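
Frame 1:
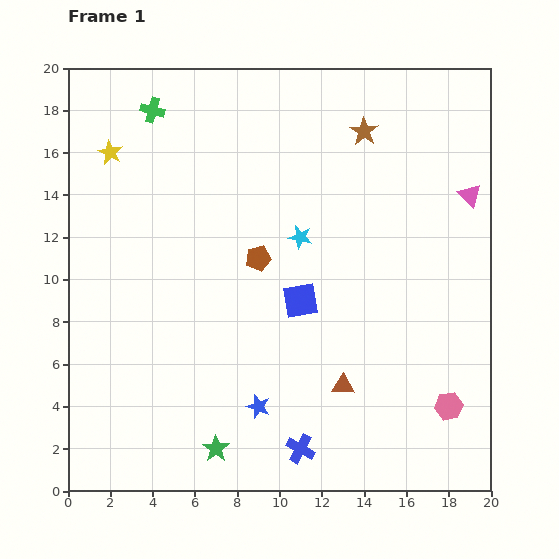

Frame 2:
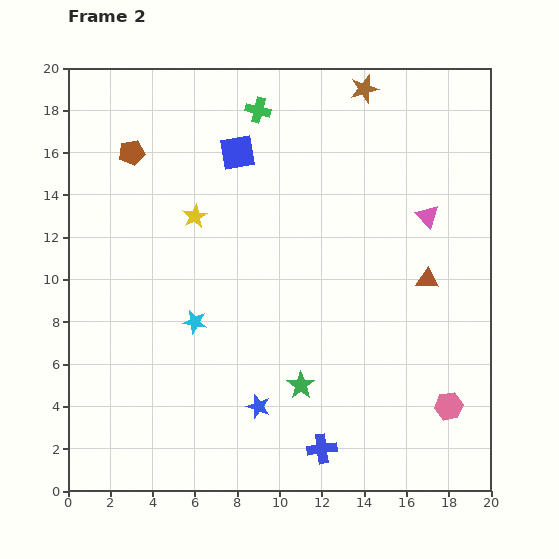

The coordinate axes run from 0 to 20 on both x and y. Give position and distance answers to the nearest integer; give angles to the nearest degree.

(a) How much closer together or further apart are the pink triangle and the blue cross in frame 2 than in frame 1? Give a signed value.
-2

Distance in frame 1: 14. Distance in frame 2: 12.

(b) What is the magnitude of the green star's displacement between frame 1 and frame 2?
5

The green star moved from (7, 2) to (11, 5), a distance of √(4² + 3²) ≈ 5.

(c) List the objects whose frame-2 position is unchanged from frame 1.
the pink hexagon, the blue star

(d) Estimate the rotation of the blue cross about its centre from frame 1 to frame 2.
37° counter-clockwise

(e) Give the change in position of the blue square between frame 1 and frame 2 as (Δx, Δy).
(-3, 7)

The blue square was at (11, 9) in frame 1 and (8, 16) in frame 2.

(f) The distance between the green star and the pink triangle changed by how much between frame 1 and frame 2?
-7

Distance in frame 1: 17. Distance in frame 2: 10.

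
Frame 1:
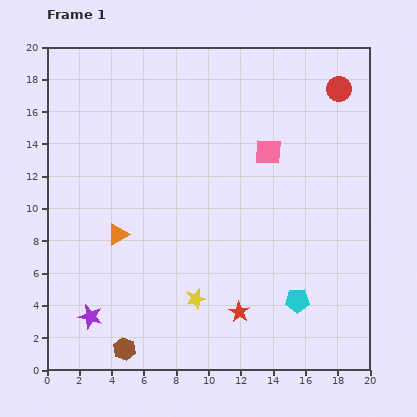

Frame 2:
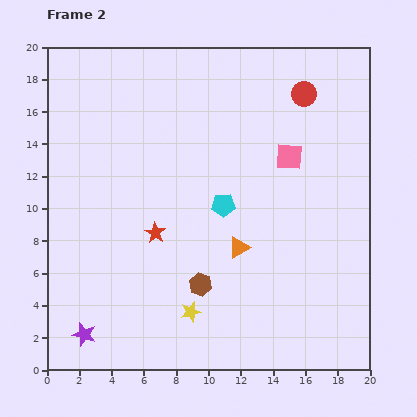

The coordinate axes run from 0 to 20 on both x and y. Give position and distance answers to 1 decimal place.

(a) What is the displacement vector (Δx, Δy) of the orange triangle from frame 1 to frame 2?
(7.5, -0.8)

The orange triangle was at (4.4, 8.4) in frame 1 and (11.9, 7.6) in frame 2.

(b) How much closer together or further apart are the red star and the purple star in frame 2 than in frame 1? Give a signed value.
-1.5

Distance in frame 1: 9.2. Distance in frame 2: 7.7.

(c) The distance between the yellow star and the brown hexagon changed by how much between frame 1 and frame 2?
-3.6

Distance in frame 1: 5.4. Distance in frame 2: 1.8.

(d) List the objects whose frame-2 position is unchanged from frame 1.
none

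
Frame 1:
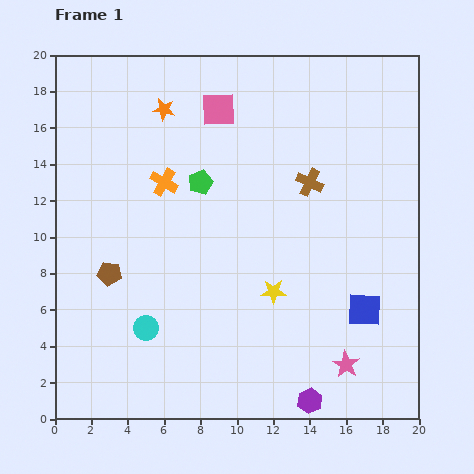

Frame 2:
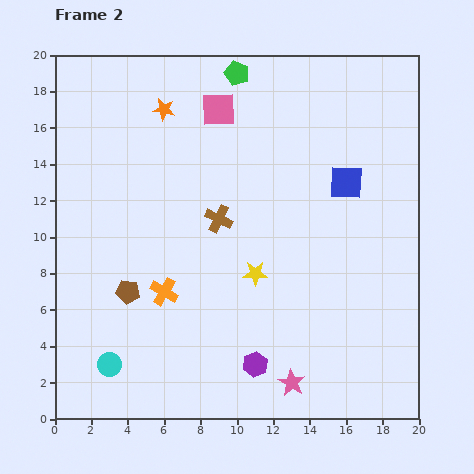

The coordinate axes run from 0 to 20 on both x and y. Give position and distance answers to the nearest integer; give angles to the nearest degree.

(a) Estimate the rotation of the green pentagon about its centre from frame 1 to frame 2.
30° counter-clockwise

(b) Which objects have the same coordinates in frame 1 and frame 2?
the orange star, the pink square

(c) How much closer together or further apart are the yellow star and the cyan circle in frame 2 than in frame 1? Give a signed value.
+2

Distance in frame 1: 7. Distance in frame 2: 9.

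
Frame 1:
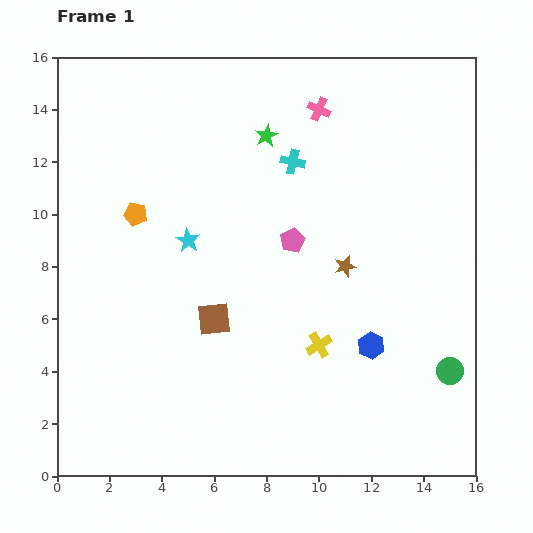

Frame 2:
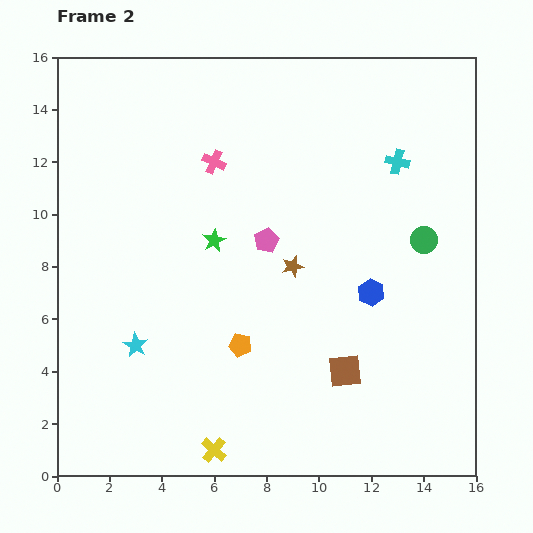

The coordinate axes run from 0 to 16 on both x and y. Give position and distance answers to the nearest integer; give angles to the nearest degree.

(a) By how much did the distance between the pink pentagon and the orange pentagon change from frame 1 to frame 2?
-2

Distance in frame 1: 6. Distance in frame 2: 4.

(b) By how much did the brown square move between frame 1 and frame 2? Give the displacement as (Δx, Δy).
(5, -2)

The brown square was at (6, 6) in frame 1 and (11, 4) in frame 2.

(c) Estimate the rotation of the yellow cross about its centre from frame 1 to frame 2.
19° counter-clockwise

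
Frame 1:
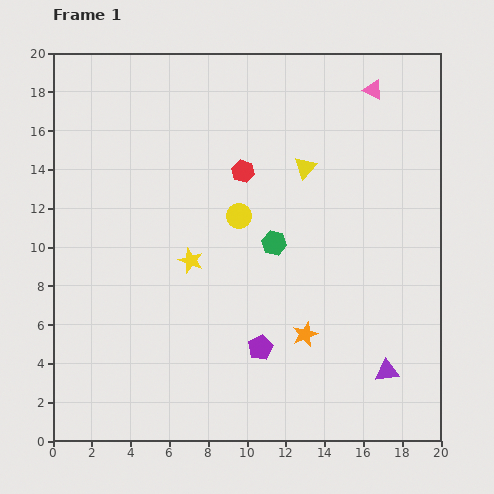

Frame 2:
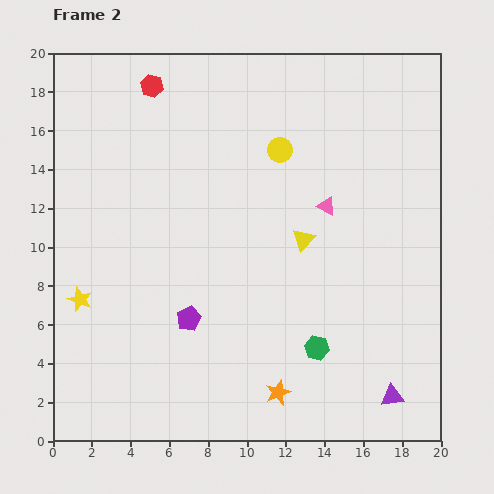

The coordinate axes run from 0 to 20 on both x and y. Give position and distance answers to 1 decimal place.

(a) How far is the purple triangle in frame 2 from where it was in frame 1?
1.3

The purple triangle moved from (17.2, 3.6) to (17.5, 2.3), a distance of √(0.3² + 1.3²) ≈ 1.3.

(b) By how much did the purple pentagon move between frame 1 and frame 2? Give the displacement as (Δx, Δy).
(-3.7, 1.5)

The purple pentagon was at (10.7, 4.8) in frame 1 and (7.0, 6.3) in frame 2.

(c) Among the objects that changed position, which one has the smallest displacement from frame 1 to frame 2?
the purple triangle

(moved 1.3)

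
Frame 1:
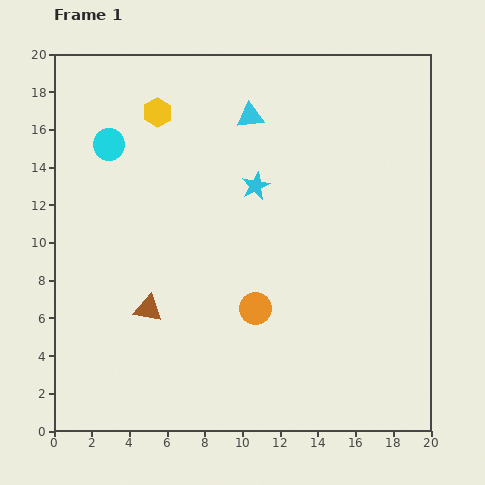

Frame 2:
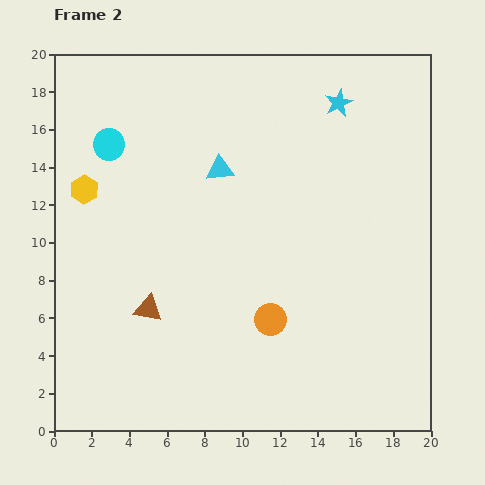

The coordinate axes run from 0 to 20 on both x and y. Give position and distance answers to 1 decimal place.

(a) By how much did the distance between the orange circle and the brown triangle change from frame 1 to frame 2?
+0.8

Distance in frame 1: 5.7. Distance in frame 2: 6.5.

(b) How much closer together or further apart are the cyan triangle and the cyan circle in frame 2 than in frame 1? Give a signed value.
-1.6

Distance in frame 1: 7.6. Distance in frame 2: 6.0.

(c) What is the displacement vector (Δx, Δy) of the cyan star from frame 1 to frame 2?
(4.4, 4.4)

The cyan star was at (10.7, 13.0) in frame 1 and (15.1, 17.4) in frame 2.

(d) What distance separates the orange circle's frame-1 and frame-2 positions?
1.0

The orange circle moved from (10.7, 6.5) to (11.5, 5.9), a distance of √(0.8² + 0.6²) ≈ 1.0.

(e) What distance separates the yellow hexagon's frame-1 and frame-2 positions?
5.7

The yellow hexagon moved from (5.5, 16.9) to (1.6, 12.8), a distance of √(3.9² + 4.1²) ≈ 5.7.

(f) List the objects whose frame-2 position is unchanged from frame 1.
the cyan circle, the brown triangle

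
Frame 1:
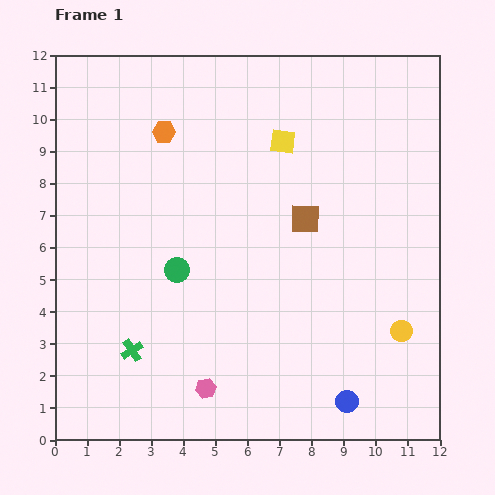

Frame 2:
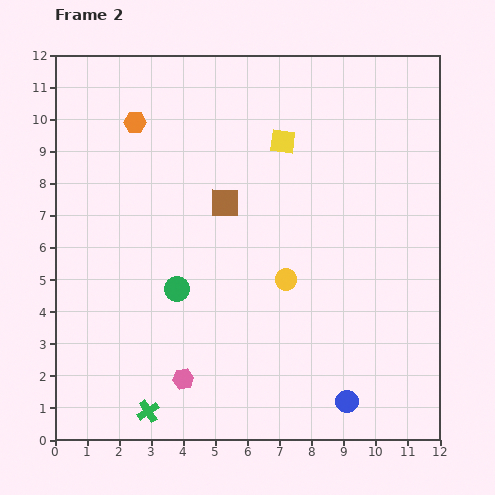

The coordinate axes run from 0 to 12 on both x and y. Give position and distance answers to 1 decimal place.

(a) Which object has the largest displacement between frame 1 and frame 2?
the yellow circle

(moved 3.9; next 2.5)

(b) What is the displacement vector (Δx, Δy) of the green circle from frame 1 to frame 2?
(0.0, -0.6)

The green circle was at (3.8, 5.3) in frame 1 and (3.8, 4.7) in frame 2.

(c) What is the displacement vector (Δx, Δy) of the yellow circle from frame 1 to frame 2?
(-3.6, 1.6)

The yellow circle was at (10.8, 3.4) in frame 1 and (7.2, 5.0) in frame 2.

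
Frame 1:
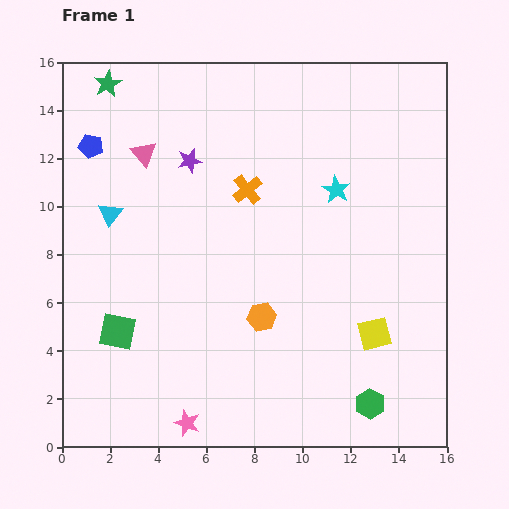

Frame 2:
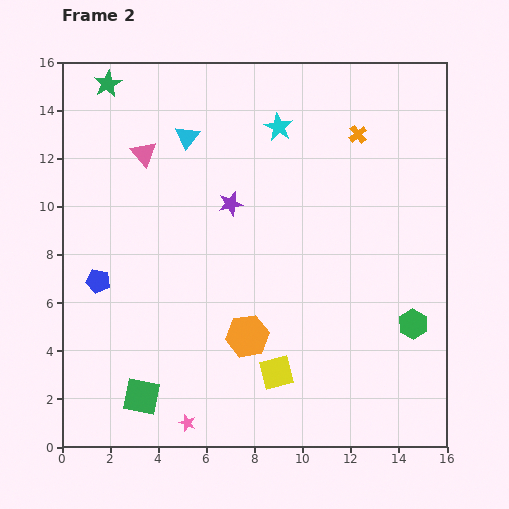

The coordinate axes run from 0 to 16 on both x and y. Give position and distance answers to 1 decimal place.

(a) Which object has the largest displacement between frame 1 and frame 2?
the blue pentagon

(moved 5.6; next 5.1)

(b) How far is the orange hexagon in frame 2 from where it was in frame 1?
1.0

The orange hexagon moved from (8.3, 5.4) to (7.7, 4.6), a distance of √(0.6² + 0.8²) ≈ 1.0.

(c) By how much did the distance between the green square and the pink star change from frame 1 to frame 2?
-2.6

Distance in frame 1: 4.8. Distance in frame 2: 2.2.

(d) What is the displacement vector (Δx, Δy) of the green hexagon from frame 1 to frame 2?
(1.8, 3.3)

The green hexagon was at (12.8, 1.8) in frame 1 and (14.6, 5.1) in frame 2.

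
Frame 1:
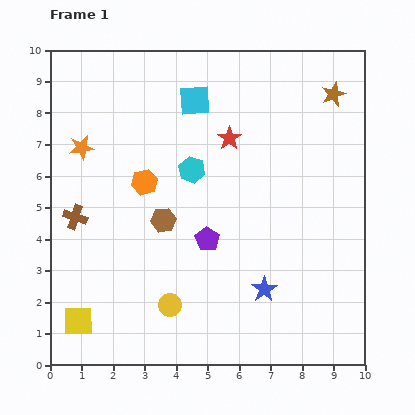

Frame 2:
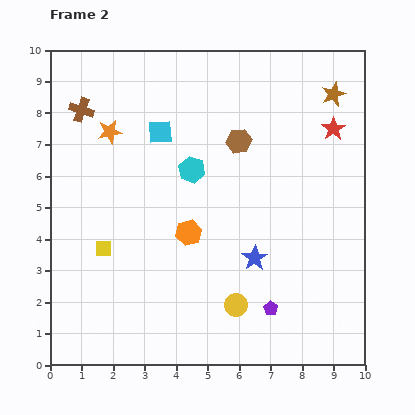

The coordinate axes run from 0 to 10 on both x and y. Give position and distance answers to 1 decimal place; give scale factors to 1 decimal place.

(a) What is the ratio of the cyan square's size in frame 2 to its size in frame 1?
0.8×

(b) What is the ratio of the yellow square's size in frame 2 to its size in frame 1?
0.6×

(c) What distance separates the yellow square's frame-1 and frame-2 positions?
2.4

The yellow square moved from (0.9, 1.4) to (1.7, 3.7), a distance of √(0.8² + 2.3²) ≈ 2.4.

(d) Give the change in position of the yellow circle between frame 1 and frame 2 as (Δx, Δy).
(2.1, 0.0)

The yellow circle was at (3.8, 1.9) in frame 1 and (5.9, 1.9) in frame 2.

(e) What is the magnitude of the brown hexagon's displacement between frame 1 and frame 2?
3.5

The brown hexagon moved from (3.6, 4.6) to (6.0, 7.1), a distance of √(2.4² + 2.5²) ≈ 3.5.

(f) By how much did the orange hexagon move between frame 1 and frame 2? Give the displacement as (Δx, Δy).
(1.4, -1.6)

The orange hexagon was at (3.0, 5.8) in frame 1 and (4.4, 4.2) in frame 2.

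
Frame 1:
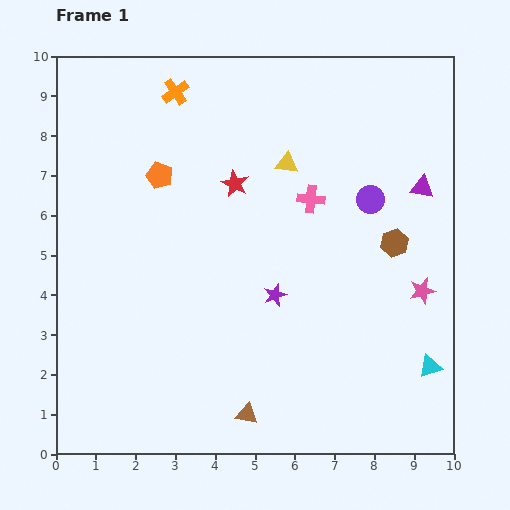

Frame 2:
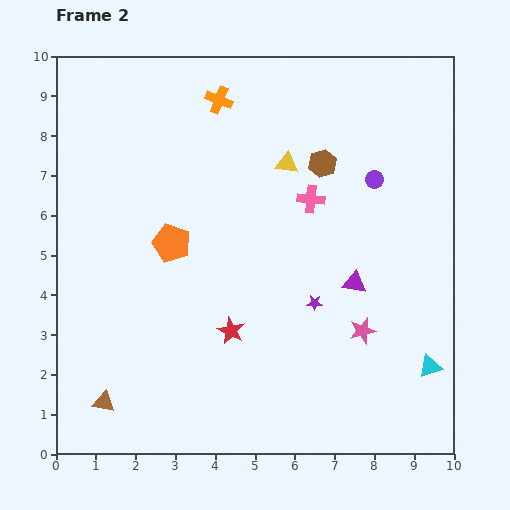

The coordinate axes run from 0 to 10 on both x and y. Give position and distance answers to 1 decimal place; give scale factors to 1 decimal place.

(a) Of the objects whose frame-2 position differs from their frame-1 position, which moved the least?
the purple circle

(moved 0.5)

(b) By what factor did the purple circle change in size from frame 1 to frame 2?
0.6×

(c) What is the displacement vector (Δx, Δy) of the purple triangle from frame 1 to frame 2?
(-1.7, -2.4)

The purple triangle was at (9.2, 6.7) in frame 1 and (7.5, 4.3) in frame 2.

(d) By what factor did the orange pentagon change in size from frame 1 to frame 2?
1.4×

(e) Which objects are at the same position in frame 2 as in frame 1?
the cyan triangle, the pink cross, the yellow triangle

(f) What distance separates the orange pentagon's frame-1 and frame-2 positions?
1.7

The orange pentagon moved from (2.6, 7.0) to (2.9, 5.3), a distance of √(0.3² + 1.7²) ≈ 1.7.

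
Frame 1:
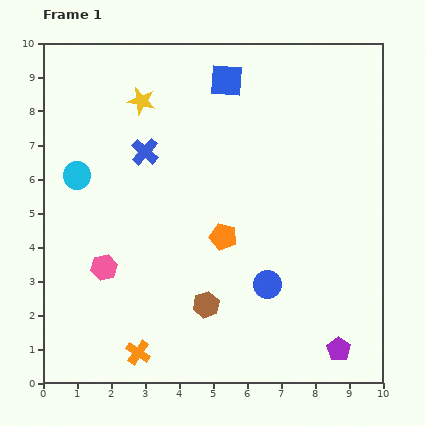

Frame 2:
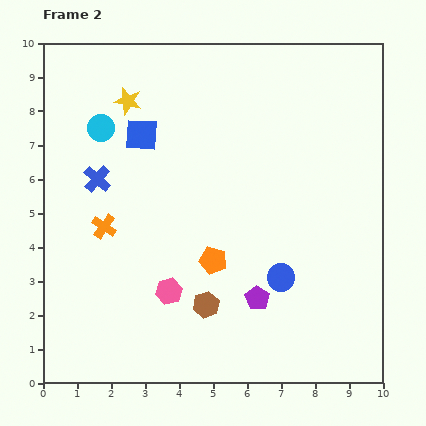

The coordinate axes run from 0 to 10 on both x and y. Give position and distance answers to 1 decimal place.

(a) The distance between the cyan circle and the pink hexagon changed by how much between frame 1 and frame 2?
+2.4

Distance in frame 1: 2.8. Distance in frame 2: 5.2.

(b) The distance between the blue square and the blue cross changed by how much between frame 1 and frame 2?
-1.4

Distance in frame 1: 3.2. Distance in frame 2: 1.8.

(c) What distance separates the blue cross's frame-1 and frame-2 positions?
1.6

The blue cross moved from (3.0, 6.8) to (1.6, 6.0), a distance of √(1.4² + 0.8²) ≈ 1.6.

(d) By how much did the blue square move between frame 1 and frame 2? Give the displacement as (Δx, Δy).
(-2.5, -1.6)

The blue square was at (5.4, 8.9) in frame 1 and (2.9, 7.3) in frame 2.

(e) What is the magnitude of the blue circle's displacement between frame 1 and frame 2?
0.4

The blue circle moved from (6.6, 2.9) to (7.0, 3.1), a distance of √(0.4² + 0.2²) ≈ 0.4.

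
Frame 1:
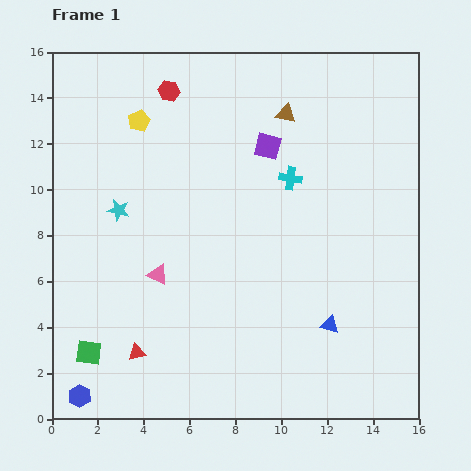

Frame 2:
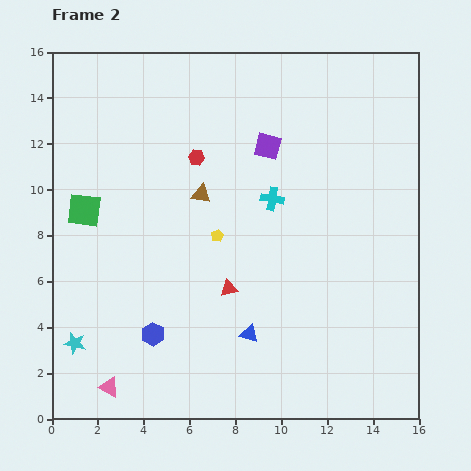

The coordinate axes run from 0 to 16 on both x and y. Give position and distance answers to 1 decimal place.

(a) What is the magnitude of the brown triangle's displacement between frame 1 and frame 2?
5.1

The brown triangle moved from (10.2, 13.3) to (6.5, 9.8), a distance of √(3.7² + 3.5²) ≈ 5.1.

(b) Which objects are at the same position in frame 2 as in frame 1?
the purple square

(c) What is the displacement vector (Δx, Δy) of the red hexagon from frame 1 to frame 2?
(1.2, -2.9)

The red hexagon was at (5.1, 14.3) in frame 1 and (6.3, 11.4) in frame 2.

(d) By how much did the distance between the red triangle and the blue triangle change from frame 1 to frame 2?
-6.3

Distance in frame 1: 8.5. Distance in frame 2: 2.2.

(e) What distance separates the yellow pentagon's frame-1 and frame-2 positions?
6.0

The yellow pentagon moved from (3.8, 13.0) to (7.2, 8.0), a distance of √(3.4² + 5.0²) ≈ 6.0.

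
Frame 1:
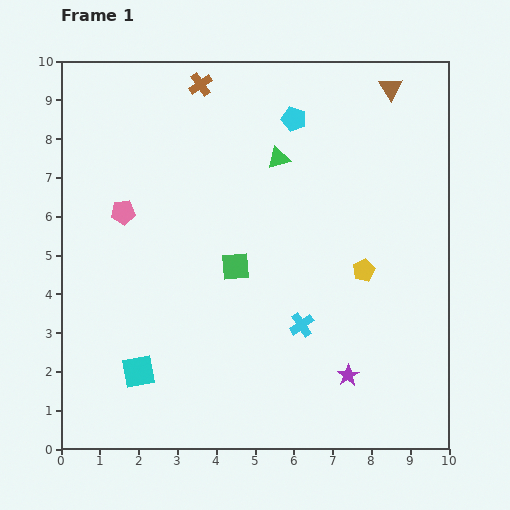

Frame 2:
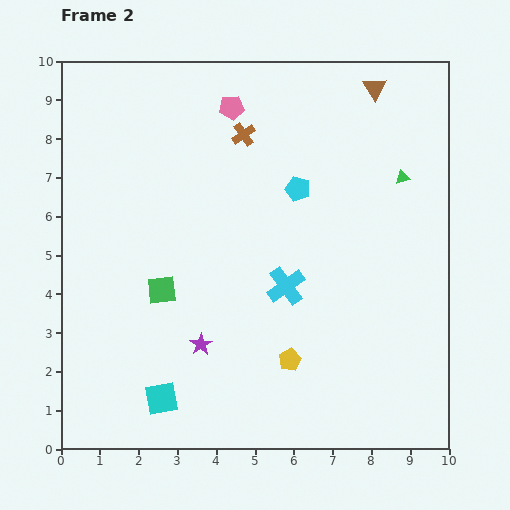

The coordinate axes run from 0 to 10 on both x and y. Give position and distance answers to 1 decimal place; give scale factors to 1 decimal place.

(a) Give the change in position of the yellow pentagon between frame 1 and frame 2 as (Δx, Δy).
(-1.9, -2.3)

The yellow pentagon was at (7.8, 4.6) in frame 1 and (5.9, 2.3) in frame 2.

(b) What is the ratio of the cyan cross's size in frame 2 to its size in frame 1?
1.6×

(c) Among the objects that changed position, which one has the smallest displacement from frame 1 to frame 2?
the brown triangle

(moved 0.4)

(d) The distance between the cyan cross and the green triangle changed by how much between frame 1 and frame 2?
-0.2

Distance in frame 1: 4.3. Distance in frame 2: 4.1.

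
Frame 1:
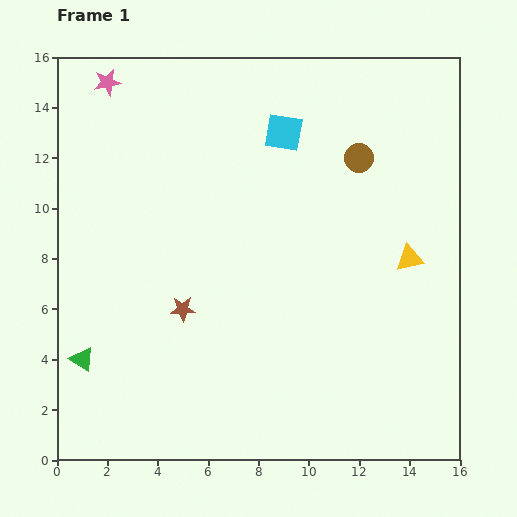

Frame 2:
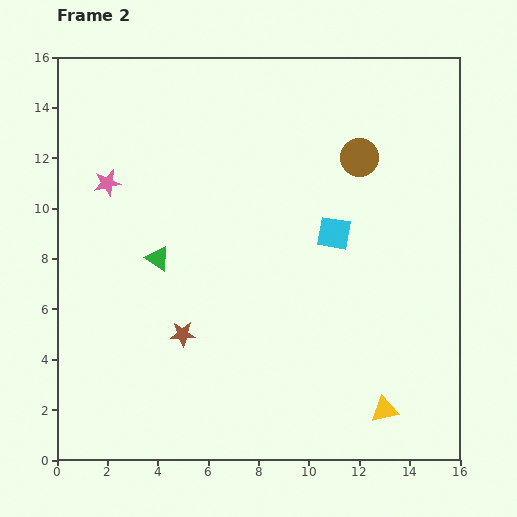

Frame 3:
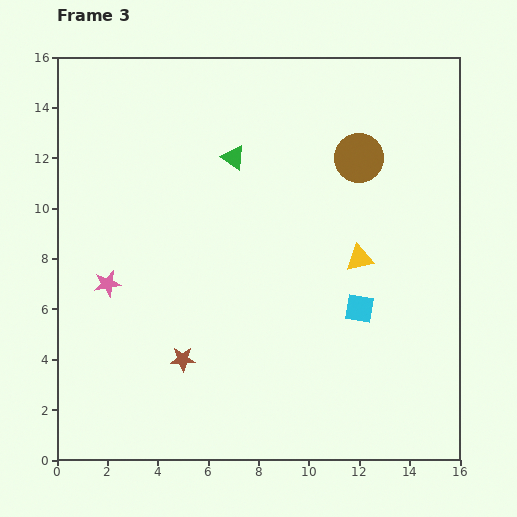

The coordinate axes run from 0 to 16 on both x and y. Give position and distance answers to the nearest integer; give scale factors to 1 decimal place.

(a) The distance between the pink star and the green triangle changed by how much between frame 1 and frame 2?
-7

Distance in frame 1: 11. Distance in frame 2: 4.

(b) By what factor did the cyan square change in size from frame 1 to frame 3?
0.8×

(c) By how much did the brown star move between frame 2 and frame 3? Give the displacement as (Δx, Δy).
(0, -1)

The brown star was at (5, 5) in frame 2 and (5, 4) in frame 3.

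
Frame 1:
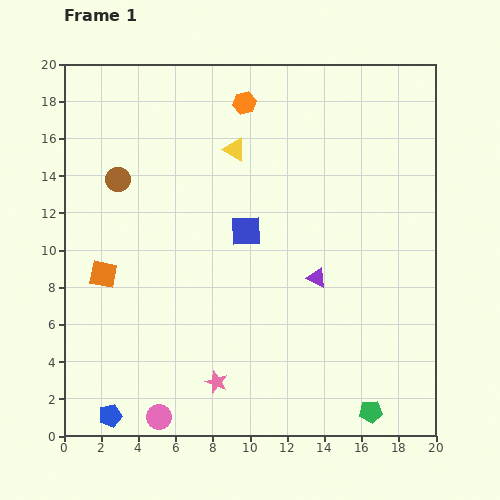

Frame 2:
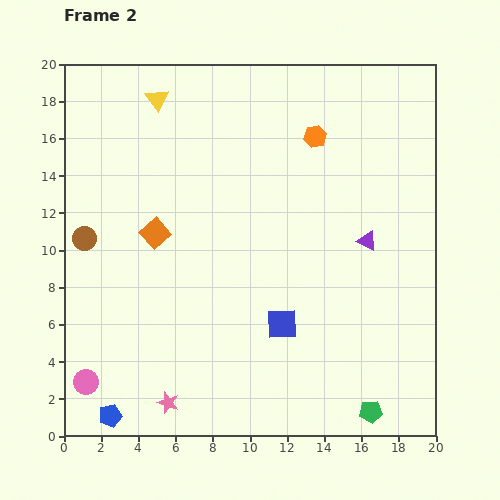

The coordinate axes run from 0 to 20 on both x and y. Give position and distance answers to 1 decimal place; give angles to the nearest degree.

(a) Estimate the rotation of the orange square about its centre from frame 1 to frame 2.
37° clockwise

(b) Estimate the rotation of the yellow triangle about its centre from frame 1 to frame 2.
24° clockwise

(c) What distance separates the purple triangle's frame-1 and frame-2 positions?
3.4

The purple triangle moved from (13.6, 8.5) to (16.3, 10.5), a distance of √(2.7² + 2.0²) ≈ 3.4.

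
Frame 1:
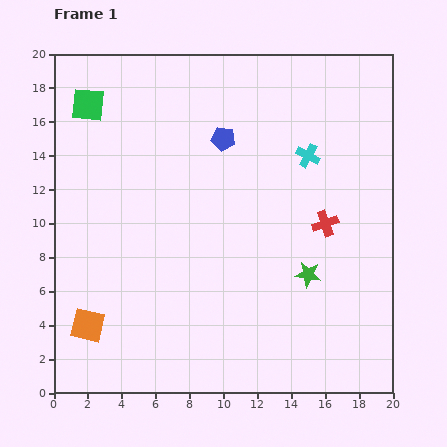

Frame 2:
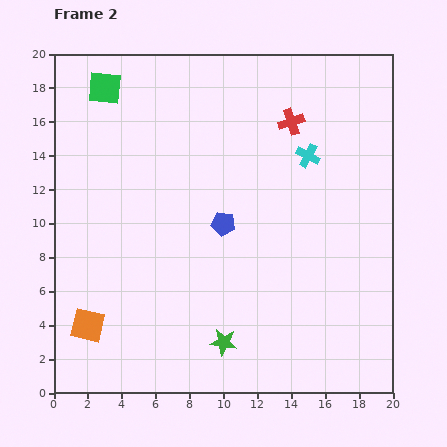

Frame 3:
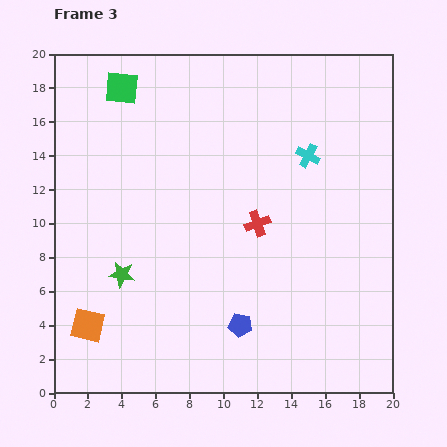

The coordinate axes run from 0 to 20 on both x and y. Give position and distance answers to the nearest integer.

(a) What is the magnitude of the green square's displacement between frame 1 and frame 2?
1

The green square moved from (2, 17) to (3, 18), a distance of √(1² + 1²) ≈ 1.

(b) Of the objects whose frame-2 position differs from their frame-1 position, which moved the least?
the green square

(moved 1)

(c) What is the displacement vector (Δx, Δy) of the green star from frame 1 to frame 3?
(-11, 0)

The green star was at (15, 7) in frame 1 and (4, 7) in frame 3.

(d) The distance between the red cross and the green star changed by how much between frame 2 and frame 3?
-5

Distance in frame 2: 14. Distance in frame 3: 9.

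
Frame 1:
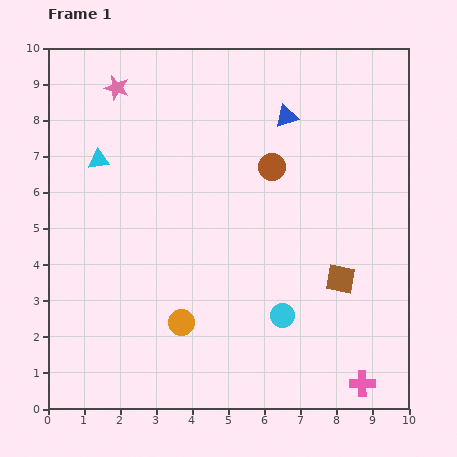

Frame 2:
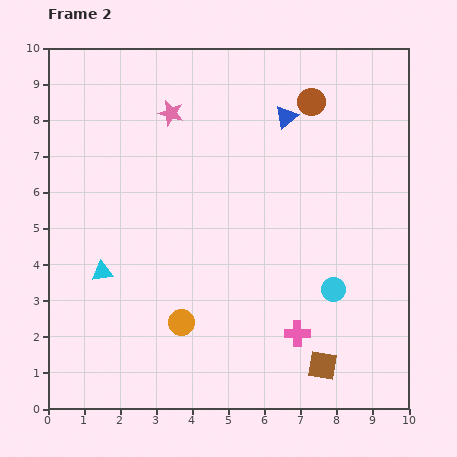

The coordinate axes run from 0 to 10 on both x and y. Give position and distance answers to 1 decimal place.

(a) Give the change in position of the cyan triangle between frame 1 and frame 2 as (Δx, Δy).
(0.1, -3.1)

The cyan triangle was at (1.4, 6.9) in frame 1 and (1.5, 3.8) in frame 2.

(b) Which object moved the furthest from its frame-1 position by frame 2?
the cyan triangle

(moved 3.1; next 2.5)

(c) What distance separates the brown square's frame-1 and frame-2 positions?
2.5

The brown square moved from (8.1, 3.6) to (7.6, 1.2), a distance of √(0.5² + 2.4²) ≈ 2.5.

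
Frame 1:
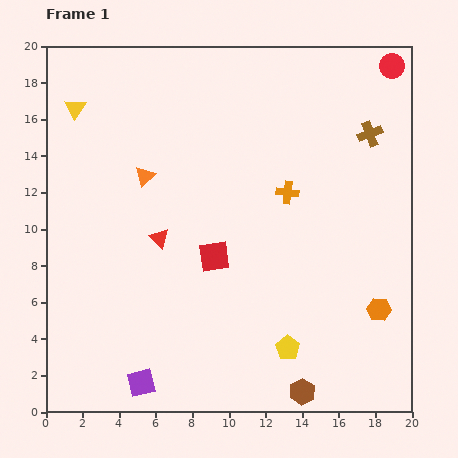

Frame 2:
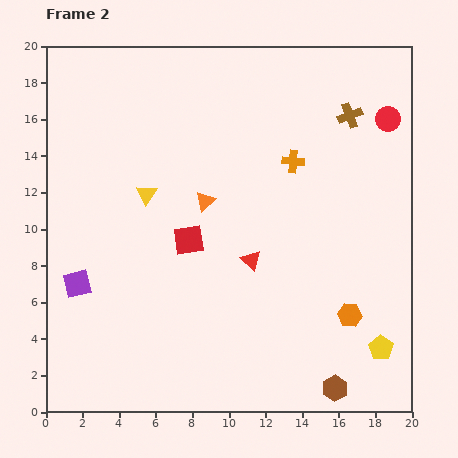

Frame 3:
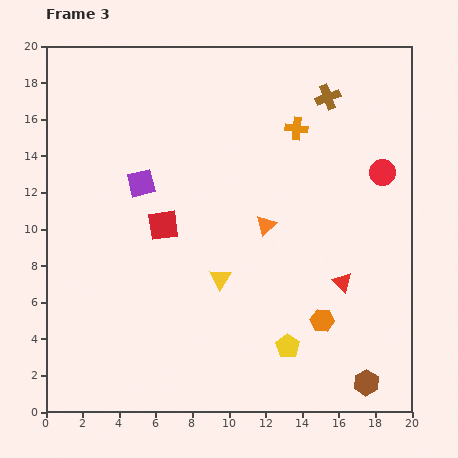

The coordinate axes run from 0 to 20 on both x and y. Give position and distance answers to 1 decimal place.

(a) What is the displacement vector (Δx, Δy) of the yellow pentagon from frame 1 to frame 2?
(5.1, 0.0)

The yellow pentagon was at (13.2, 3.5) in frame 1 and (18.3, 3.5) in frame 2.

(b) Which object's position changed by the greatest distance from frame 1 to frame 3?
the yellow triangle

(moved 12.2; next 10.9)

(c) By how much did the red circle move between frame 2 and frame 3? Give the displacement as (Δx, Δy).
(-0.3, -2.9)

The red circle was at (18.7, 16.0) in frame 2 and (18.4, 13.1) in frame 3.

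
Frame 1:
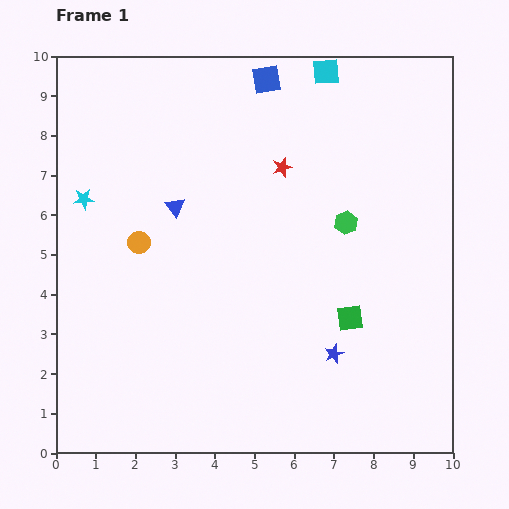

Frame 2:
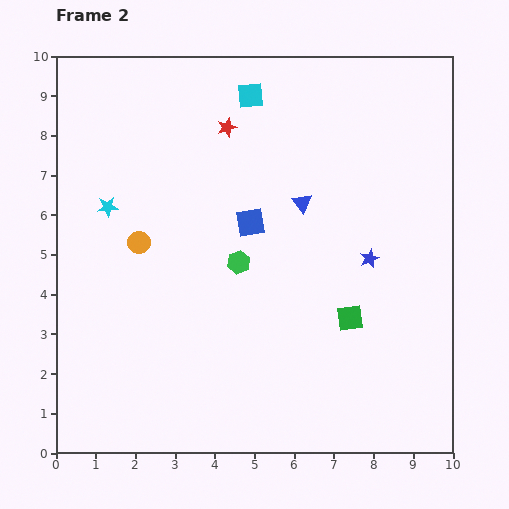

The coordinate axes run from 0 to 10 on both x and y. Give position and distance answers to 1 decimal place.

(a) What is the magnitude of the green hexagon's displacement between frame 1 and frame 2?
2.9

The green hexagon moved from (7.3, 5.8) to (4.6, 4.8), a distance of √(2.7² + 1.0²) ≈ 2.9.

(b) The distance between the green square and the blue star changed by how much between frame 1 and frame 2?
+0.6

Distance in frame 1: 1.0. Distance in frame 2: 1.6.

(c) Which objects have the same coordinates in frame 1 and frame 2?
the orange circle, the green square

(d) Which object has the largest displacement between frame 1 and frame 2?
the blue square

(moved 3.6; next 3.2)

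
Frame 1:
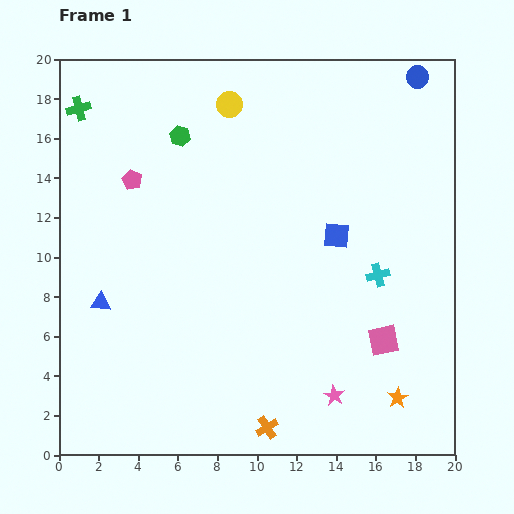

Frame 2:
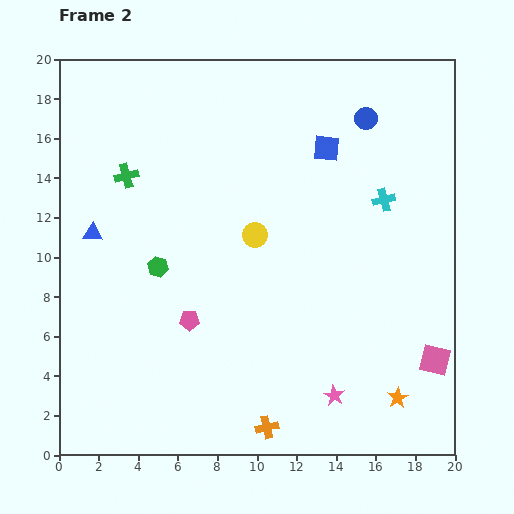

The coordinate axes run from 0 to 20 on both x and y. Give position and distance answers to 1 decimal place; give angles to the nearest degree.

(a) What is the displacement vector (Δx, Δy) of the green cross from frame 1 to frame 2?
(2.4, -3.4)

The green cross was at (1.0, 17.5) in frame 1 and (3.4, 14.1) in frame 2.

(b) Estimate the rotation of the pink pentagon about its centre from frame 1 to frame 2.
29° counter-clockwise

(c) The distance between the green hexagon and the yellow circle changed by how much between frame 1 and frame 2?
+2.2

Distance in frame 1: 3.0. Distance in frame 2: 5.2.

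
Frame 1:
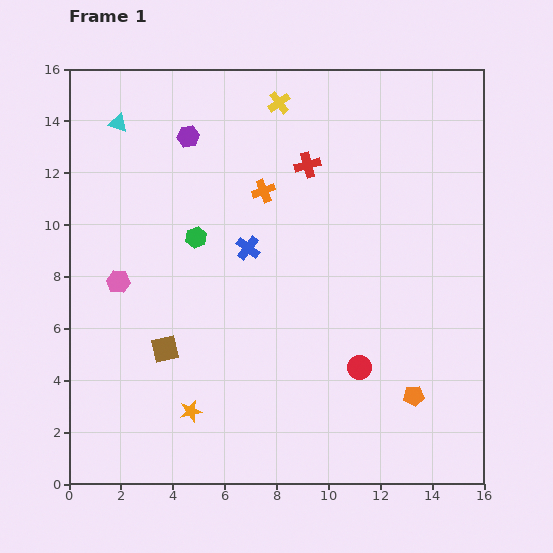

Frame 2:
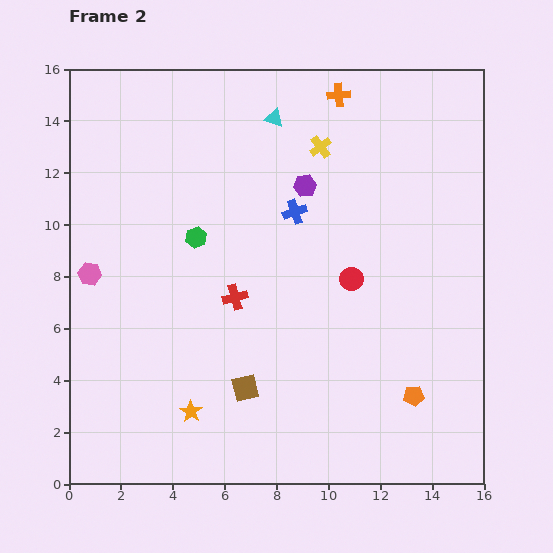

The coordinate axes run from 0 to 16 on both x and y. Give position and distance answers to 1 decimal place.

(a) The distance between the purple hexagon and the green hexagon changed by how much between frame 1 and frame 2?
+0.8

Distance in frame 1: 3.9. Distance in frame 2: 4.7.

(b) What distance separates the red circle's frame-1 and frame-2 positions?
3.4

The red circle moved from (11.2, 4.5) to (10.9, 7.9), a distance of √(0.3² + 3.4²) ≈ 3.4.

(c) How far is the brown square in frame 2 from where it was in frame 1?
3.4

The brown square moved from (3.7, 5.2) to (6.8, 3.7), a distance of √(3.1² + 1.5²) ≈ 3.4.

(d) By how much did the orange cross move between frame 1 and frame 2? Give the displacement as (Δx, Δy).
(2.9, 3.7)

The orange cross was at (7.5, 11.3) in frame 1 and (10.4, 15.0) in frame 2.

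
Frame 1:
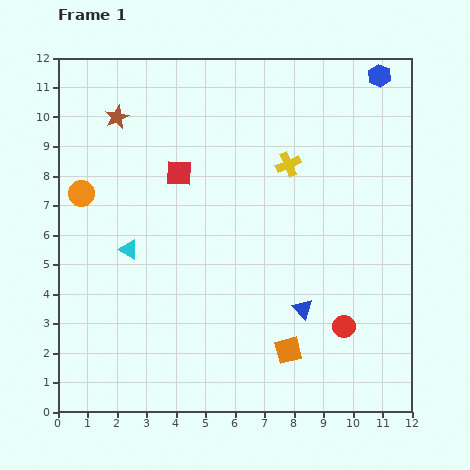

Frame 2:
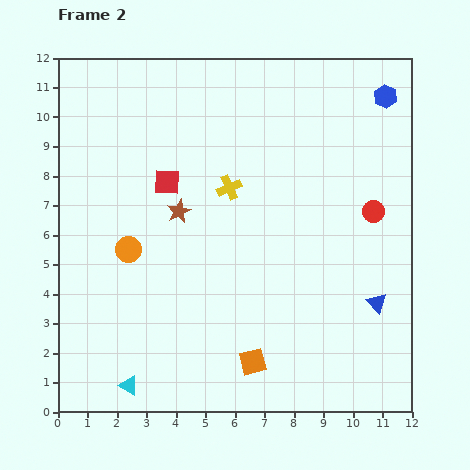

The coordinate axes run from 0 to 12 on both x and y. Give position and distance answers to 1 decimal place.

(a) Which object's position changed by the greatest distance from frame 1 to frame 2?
the cyan triangle

(moved 4.6; next 4.0)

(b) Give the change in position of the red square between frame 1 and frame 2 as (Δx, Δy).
(-0.4, -0.3)

The red square was at (4.1, 8.1) in frame 1 and (3.7, 7.8) in frame 2.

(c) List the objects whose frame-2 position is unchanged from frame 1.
none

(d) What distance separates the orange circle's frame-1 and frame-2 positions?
2.5

The orange circle moved from (0.8, 7.4) to (2.4, 5.5), a distance of √(1.6² + 1.9²) ≈ 2.5.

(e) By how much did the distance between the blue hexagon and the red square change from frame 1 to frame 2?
+0.3

Distance in frame 1: 7.6. Distance in frame 2: 7.9.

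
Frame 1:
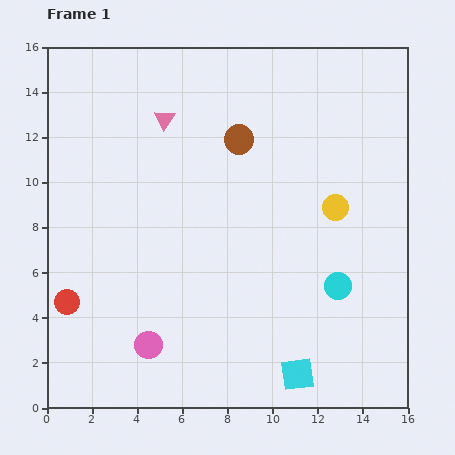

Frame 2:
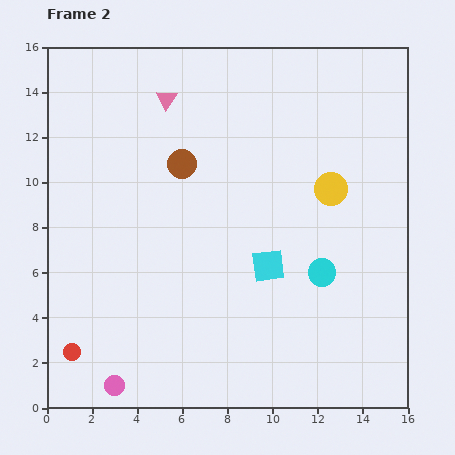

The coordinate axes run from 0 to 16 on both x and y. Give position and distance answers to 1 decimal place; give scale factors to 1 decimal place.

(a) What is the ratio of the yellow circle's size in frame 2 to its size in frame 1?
1.3×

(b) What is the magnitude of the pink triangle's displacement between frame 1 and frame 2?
0.9

The pink triangle moved from (5.2, 12.8) to (5.3, 13.7), a distance of √(0.1² + 0.9²) ≈ 0.9.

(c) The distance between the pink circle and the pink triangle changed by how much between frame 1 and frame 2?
+2.9

Distance in frame 1: 10.0. Distance in frame 2: 12.9.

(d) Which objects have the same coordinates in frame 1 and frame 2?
none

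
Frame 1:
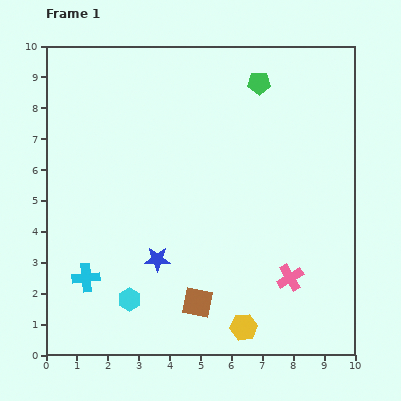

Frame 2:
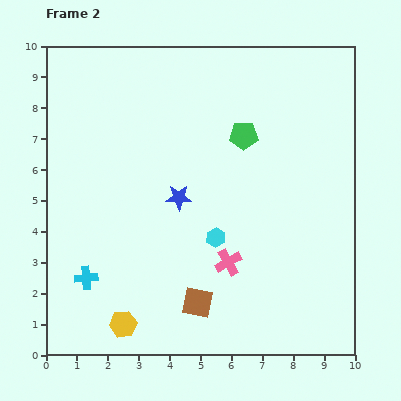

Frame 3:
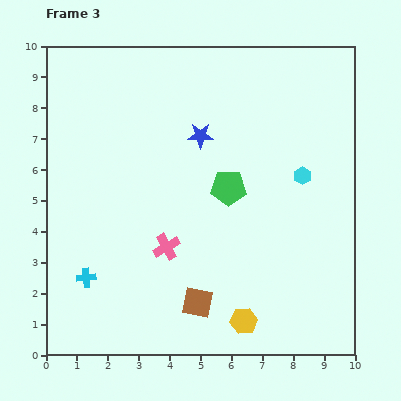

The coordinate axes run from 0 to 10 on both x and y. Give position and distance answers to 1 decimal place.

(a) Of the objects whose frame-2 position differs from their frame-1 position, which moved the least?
the green pentagon

(moved 1.8)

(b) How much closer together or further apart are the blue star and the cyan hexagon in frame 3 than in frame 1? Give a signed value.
+1.9

Distance in frame 1: 1.6. Distance in frame 3: 3.5.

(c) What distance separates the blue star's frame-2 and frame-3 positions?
2.1

The blue star moved from (4.3, 5.1) to (5.0, 7.1), a distance of √(0.7² + 2.0²) ≈ 2.1.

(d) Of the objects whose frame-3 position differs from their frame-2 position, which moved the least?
the green pentagon

(moved 1.8)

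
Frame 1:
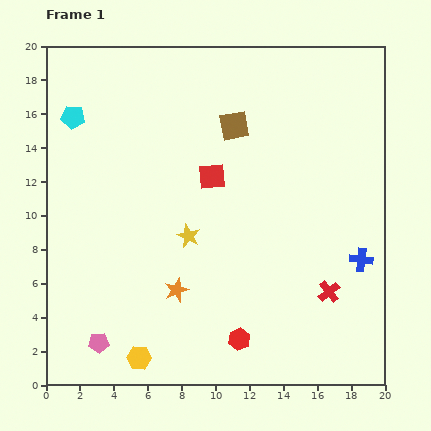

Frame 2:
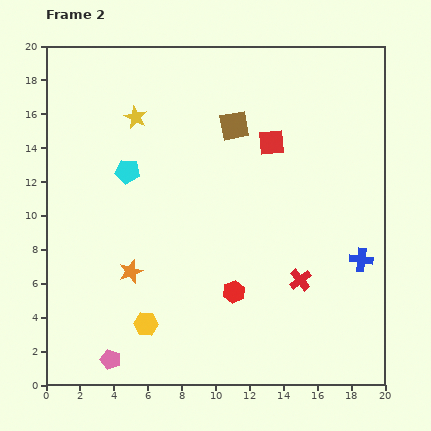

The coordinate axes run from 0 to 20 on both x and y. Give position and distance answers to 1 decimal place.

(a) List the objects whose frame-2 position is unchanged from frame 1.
the brown square, the blue cross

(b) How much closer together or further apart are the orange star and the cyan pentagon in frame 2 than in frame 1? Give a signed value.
-6.0

Distance in frame 1: 11.9. Distance in frame 2: 5.9.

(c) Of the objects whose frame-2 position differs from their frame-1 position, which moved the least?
the pink pentagon

(moved 1.2)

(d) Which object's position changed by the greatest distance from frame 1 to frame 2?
the yellow star

(moved 7.7; next 4.5)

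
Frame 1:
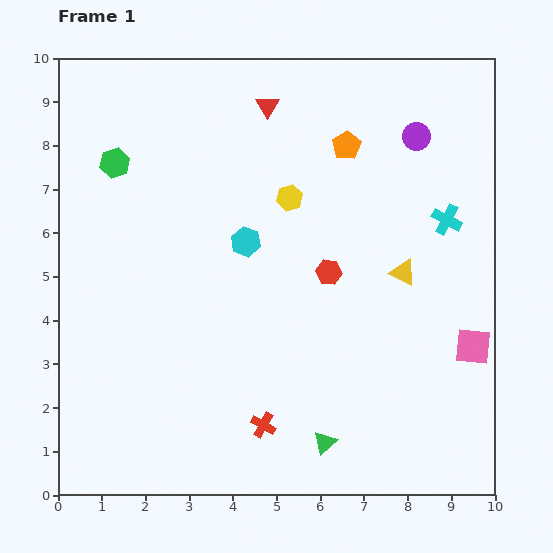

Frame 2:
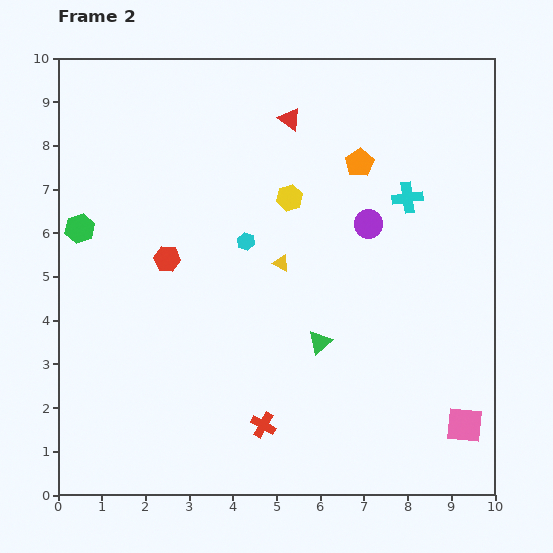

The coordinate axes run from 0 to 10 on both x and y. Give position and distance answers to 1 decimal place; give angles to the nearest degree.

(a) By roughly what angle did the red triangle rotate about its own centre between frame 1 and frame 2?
25° counter-clockwise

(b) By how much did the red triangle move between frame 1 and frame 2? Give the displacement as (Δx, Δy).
(0.5, -0.3)

The red triangle was at (4.8, 8.9) in frame 1 and (5.3, 8.6) in frame 2.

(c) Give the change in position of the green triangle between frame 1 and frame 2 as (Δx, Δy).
(-0.1, 2.3)

The green triangle was at (6.1, 1.2) in frame 1 and (6.0, 3.5) in frame 2.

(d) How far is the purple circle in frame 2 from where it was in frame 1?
2.3

The purple circle moved from (8.2, 8.2) to (7.1, 6.2), a distance of √(1.1² + 2.0²) ≈ 2.3.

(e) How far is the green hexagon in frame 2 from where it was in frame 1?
1.7

The green hexagon moved from (1.3, 7.6) to (0.5, 6.1), a distance of √(0.8² + 1.5²) ≈ 1.7.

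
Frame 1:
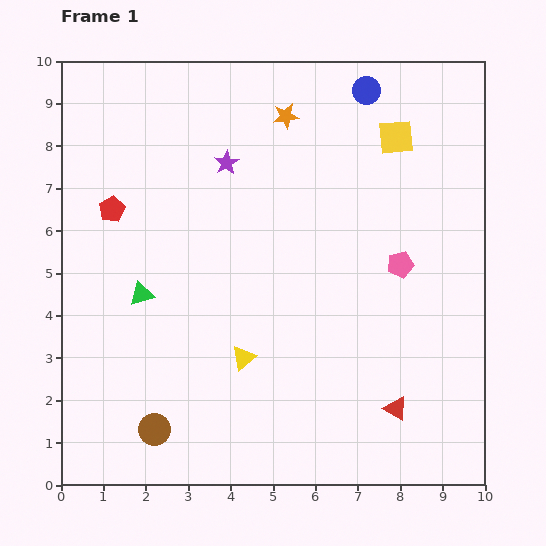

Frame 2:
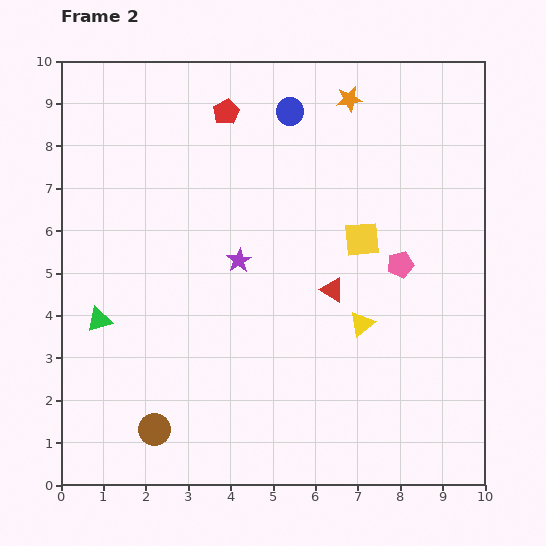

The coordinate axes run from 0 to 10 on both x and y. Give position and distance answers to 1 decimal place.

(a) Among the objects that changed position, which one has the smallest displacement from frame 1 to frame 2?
the green triangle

(moved 1.2)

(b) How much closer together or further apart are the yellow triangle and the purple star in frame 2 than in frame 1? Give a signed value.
-1.3

Distance in frame 1: 4.6. Distance in frame 2: 3.3.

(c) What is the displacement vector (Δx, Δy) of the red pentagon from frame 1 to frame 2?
(2.7, 2.3)

The red pentagon was at (1.2, 6.5) in frame 1 and (3.9, 8.8) in frame 2.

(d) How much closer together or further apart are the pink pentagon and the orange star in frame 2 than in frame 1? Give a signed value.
-0.3

Distance in frame 1: 4.4. Distance in frame 2: 4.1.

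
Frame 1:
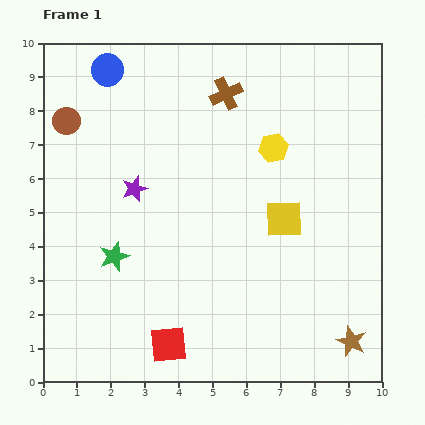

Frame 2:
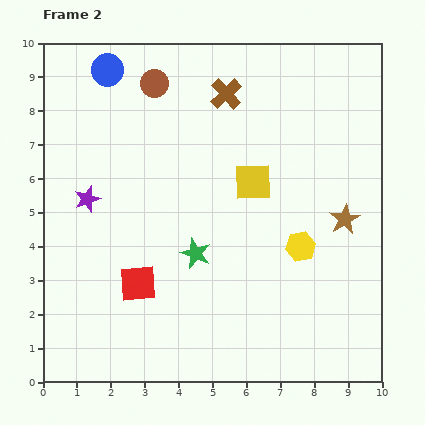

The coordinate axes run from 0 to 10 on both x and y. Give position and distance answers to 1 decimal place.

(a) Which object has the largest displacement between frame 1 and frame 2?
the brown star

(moved 3.6; next 3.0)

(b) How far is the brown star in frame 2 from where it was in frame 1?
3.6

The brown star moved from (9.1, 1.2) to (8.9, 4.8), a distance of √(0.2² + 3.6²) ≈ 3.6.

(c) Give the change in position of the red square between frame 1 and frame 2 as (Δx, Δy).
(-0.9, 1.8)

The red square was at (3.7, 1.1) in frame 1 and (2.8, 2.9) in frame 2.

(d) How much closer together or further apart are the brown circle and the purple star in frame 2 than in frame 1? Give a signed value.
+1.1

Distance in frame 1: 2.8. Distance in frame 2: 3.9.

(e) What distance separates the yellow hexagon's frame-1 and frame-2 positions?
3.0

The yellow hexagon moved from (6.8, 6.9) to (7.6, 4.0), a distance of √(0.8² + 2.9²) ≈ 3.0.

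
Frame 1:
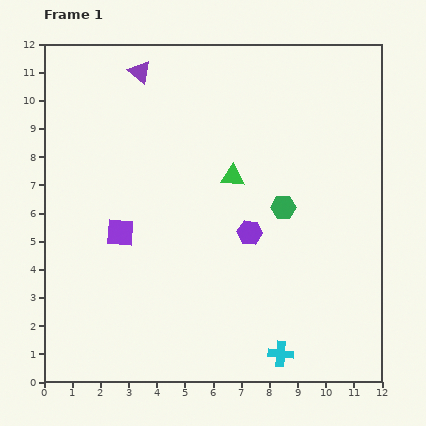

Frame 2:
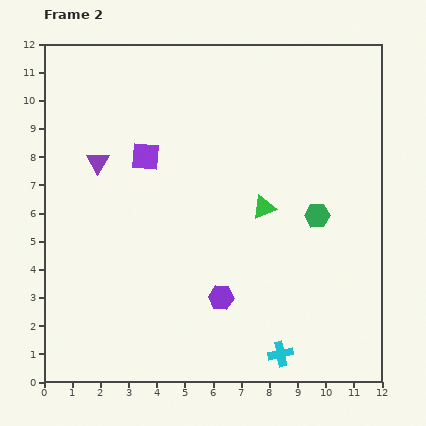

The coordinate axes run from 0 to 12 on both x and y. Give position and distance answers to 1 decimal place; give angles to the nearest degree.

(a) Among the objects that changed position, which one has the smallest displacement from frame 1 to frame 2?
the green hexagon

(moved 1.2)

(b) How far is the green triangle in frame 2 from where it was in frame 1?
1.6

The green triangle moved from (6.7, 7.3) to (7.8, 6.2), a distance of √(1.1² + 1.1²) ≈ 1.6.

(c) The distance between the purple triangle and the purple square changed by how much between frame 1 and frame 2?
-4.0

Distance in frame 1: 5.7. Distance in frame 2: 1.7.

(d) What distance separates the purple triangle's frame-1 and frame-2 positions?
3.5

The purple triangle moved from (3.4, 11.0) to (1.9, 7.8), a distance of √(1.5² + 3.2²) ≈ 3.5.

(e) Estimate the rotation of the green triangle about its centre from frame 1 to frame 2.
28° counter-clockwise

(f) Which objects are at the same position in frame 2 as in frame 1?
the cyan cross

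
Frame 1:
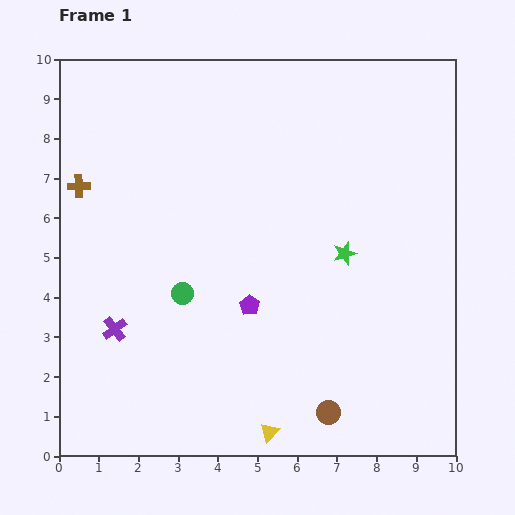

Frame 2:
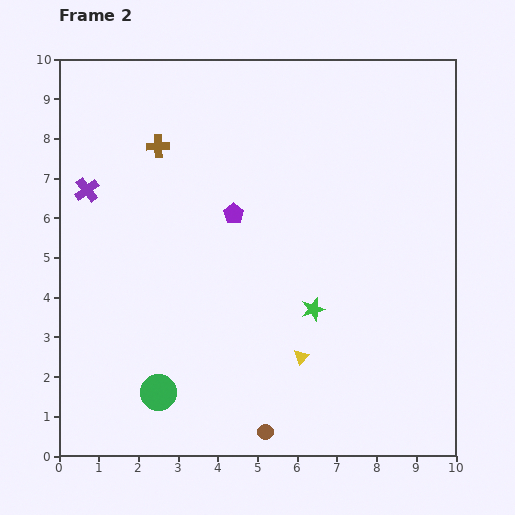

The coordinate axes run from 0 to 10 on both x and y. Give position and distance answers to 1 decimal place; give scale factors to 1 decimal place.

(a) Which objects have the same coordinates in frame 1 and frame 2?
none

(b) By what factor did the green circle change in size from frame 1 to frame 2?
1.7×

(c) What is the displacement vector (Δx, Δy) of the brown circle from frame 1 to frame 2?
(-1.6, -0.5)

The brown circle was at (6.8, 1.1) in frame 1 and (5.2, 0.6) in frame 2.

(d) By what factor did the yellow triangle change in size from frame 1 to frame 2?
0.8×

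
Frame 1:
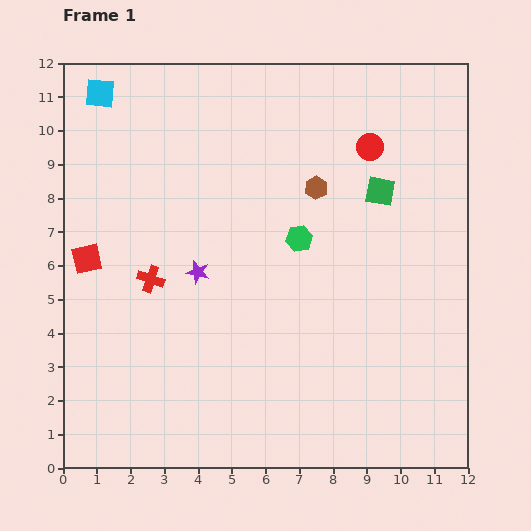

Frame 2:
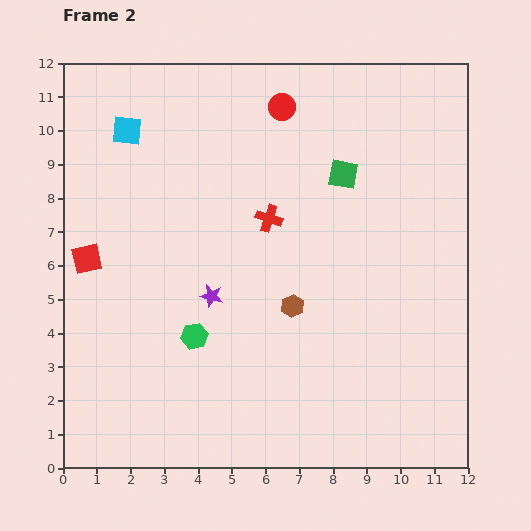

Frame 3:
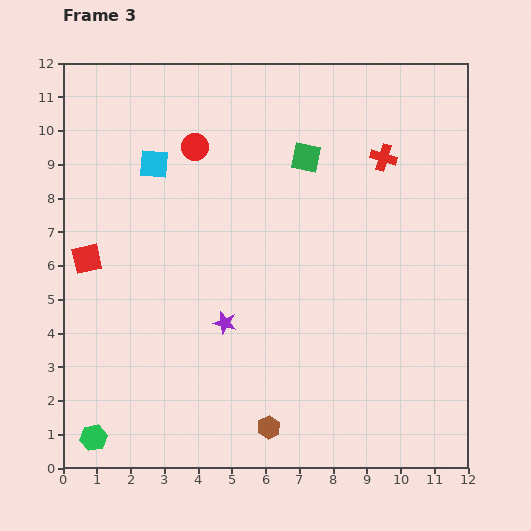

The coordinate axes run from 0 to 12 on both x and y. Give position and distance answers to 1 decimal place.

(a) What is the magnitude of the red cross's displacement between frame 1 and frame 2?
3.9

The red cross moved from (2.6, 5.6) to (6.1, 7.4), a distance of √(3.5² + 1.8²) ≈ 3.9.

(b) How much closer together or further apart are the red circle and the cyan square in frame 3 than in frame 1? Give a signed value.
-6.9

Distance in frame 1: 8.2. Distance in frame 3: 1.3.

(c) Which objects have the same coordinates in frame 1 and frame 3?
the red square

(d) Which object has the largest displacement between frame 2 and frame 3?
the green hexagon

(moved 4.2; next 3.8)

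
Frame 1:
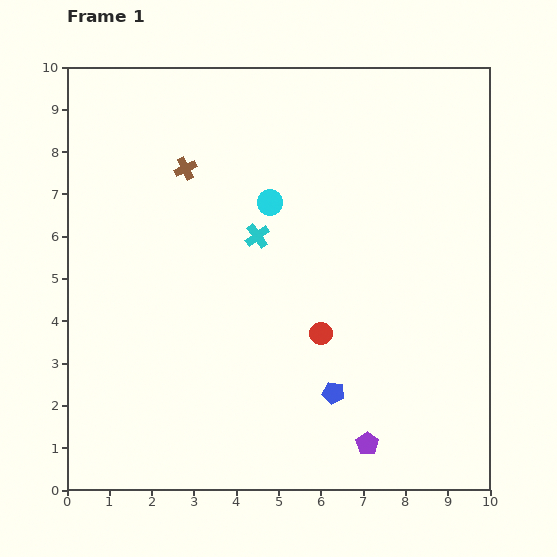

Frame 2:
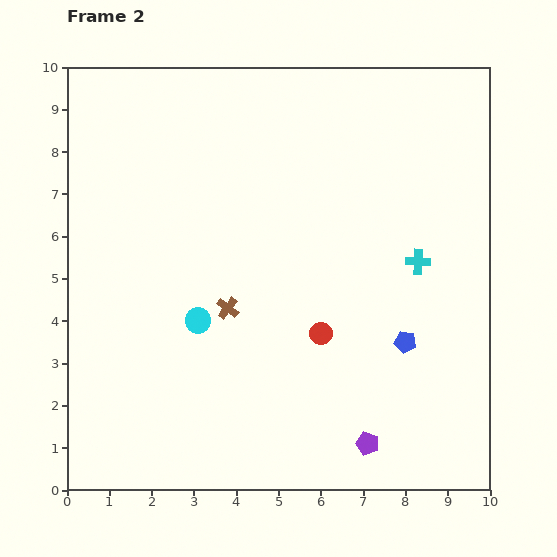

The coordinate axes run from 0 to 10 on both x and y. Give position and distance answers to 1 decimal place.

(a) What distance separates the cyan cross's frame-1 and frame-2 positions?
3.8

The cyan cross moved from (4.5, 6.0) to (8.3, 5.4), a distance of √(3.8² + 0.6²) ≈ 3.8.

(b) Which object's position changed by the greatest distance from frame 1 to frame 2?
the cyan cross

(moved 3.8; next 3.4)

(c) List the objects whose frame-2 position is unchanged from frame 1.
the purple pentagon, the red circle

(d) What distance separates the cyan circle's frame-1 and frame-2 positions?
3.3

The cyan circle moved from (4.8, 6.8) to (3.1, 4.0), a distance of √(1.7² + 2.8²) ≈ 3.3.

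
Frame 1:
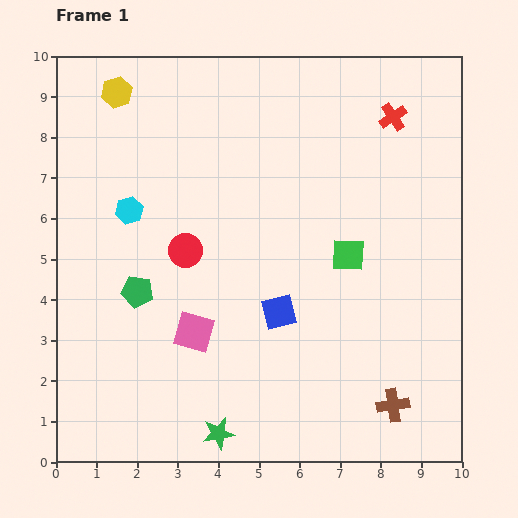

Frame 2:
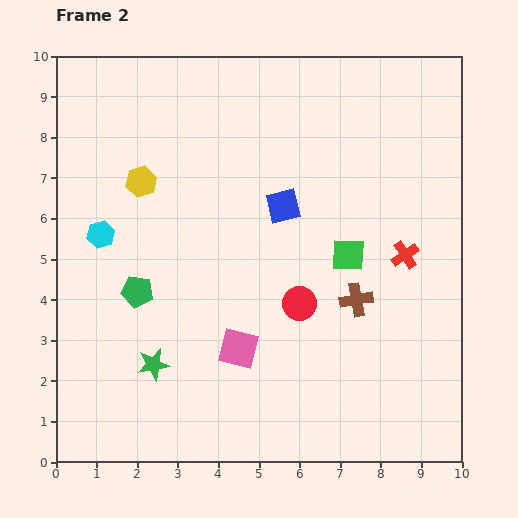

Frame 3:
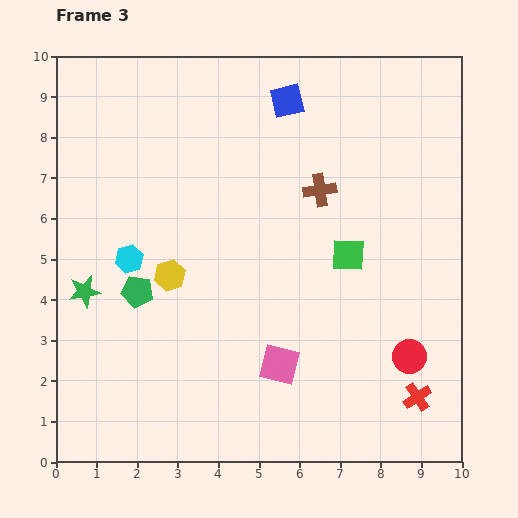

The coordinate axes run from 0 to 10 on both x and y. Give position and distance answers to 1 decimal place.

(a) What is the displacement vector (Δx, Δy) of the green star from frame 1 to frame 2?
(-1.6, 1.7)

The green star was at (4.0, 0.7) in frame 1 and (2.4, 2.4) in frame 2.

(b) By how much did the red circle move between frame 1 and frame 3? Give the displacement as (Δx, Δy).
(5.5, -2.6)

The red circle was at (3.2, 5.2) in frame 1 and (8.7, 2.6) in frame 3.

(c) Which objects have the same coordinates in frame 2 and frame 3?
the green square, the green pentagon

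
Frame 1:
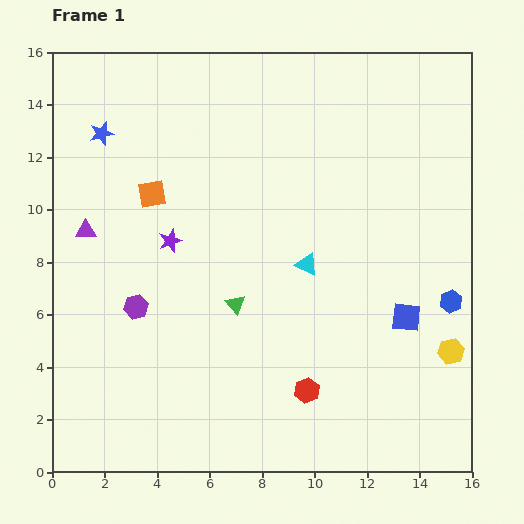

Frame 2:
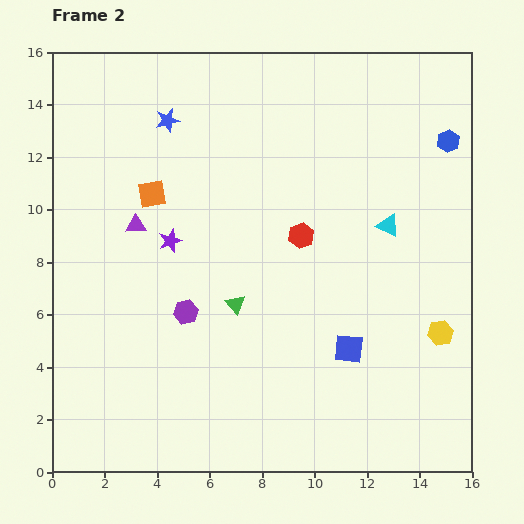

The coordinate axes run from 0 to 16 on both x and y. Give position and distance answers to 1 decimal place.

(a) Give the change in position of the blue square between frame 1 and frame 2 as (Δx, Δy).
(-2.2, -1.2)

The blue square was at (13.5, 5.9) in frame 1 and (11.3, 4.7) in frame 2.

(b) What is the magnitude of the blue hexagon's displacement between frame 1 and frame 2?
6.1

The blue hexagon moved from (15.2, 6.5) to (15.1, 12.6), a distance of √(0.1² + 6.1²) ≈ 6.1.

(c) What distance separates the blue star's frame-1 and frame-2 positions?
2.5

The blue star moved from (1.9, 12.9) to (4.4, 13.4), a distance of √(2.5² + 0.5²) ≈ 2.5.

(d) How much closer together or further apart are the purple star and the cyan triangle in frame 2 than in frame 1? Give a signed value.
+3.0

Distance in frame 1: 5.3. Distance in frame 2: 8.3.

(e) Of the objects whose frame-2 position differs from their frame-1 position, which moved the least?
the yellow hexagon

(moved 0.8)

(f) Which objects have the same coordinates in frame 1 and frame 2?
the orange square, the green triangle, the purple star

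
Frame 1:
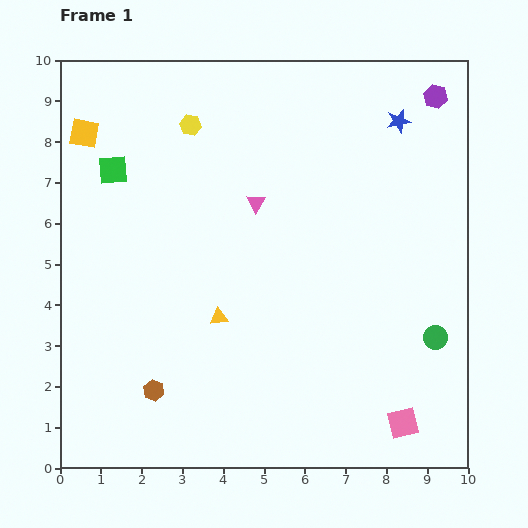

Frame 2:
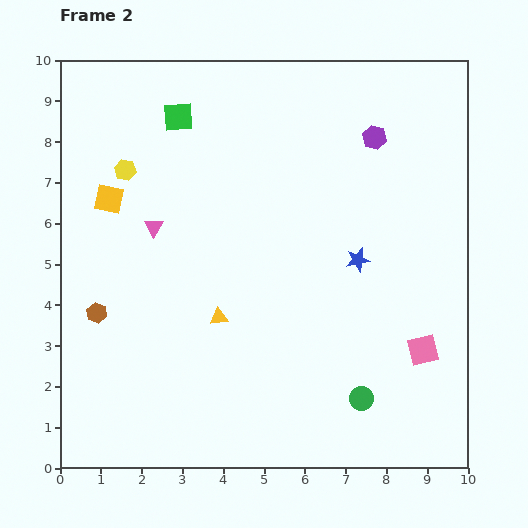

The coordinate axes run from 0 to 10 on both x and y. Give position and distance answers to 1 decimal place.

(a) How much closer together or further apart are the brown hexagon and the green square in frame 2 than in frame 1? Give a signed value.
-0.3

Distance in frame 1: 5.5. Distance in frame 2: 5.2.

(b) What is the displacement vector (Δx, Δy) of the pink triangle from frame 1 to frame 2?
(-2.5, -0.6)

The pink triangle was at (4.8, 6.5) in frame 1 and (2.3, 5.9) in frame 2.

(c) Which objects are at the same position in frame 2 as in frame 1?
the yellow triangle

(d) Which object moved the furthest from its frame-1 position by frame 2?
the blue star

(moved 3.5; next 2.6)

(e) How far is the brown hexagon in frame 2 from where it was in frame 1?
2.4

The brown hexagon moved from (2.3, 1.9) to (0.9, 3.8), a distance of √(1.4² + 1.9²) ≈ 2.4.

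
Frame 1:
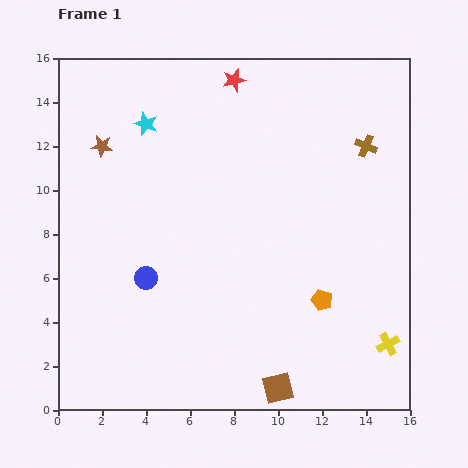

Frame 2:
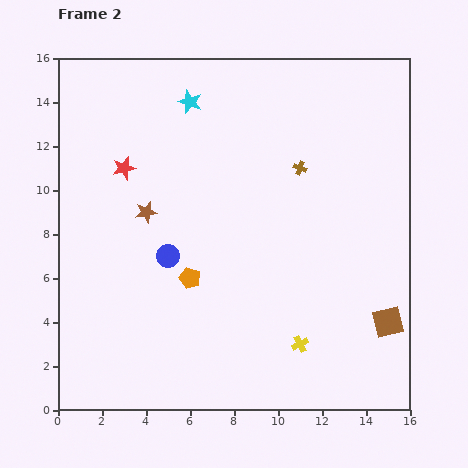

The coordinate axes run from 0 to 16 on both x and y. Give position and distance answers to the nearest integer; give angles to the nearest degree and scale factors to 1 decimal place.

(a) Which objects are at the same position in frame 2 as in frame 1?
none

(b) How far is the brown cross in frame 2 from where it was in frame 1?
3

The brown cross moved from (14, 12) to (11, 11), a distance of √(3² + 1²) ≈ 3.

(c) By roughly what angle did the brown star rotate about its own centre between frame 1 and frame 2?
17° counter-clockwise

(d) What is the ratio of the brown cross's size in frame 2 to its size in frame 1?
0.6×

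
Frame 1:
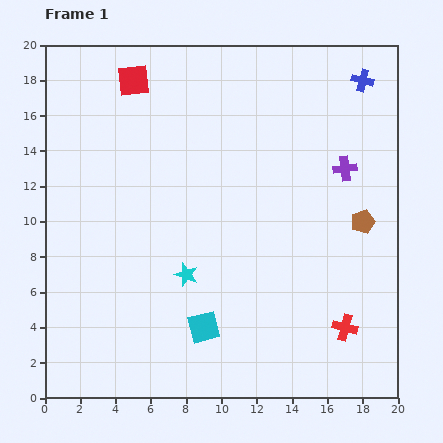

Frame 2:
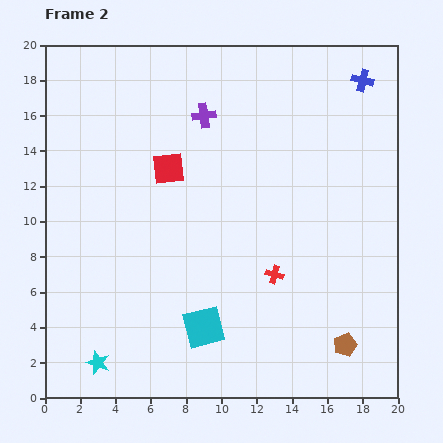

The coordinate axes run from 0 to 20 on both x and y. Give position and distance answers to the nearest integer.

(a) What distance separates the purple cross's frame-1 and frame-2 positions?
9

The purple cross moved from (17, 13) to (9, 16), a distance of √(8² + 3²) ≈ 9.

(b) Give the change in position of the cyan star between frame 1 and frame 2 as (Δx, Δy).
(-5, -5)

The cyan star was at (8, 7) in frame 1 and (3, 2) in frame 2.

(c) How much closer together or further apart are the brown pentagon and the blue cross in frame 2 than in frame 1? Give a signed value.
+7

Distance in frame 1: 8. Distance in frame 2: 15.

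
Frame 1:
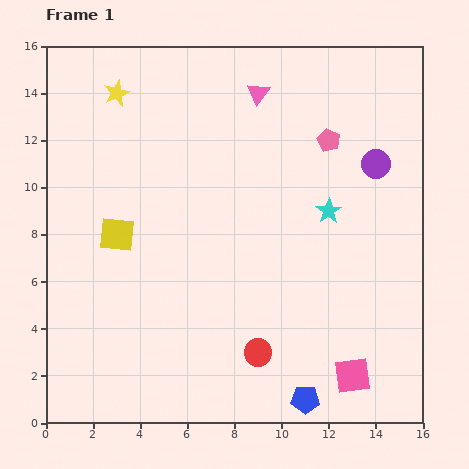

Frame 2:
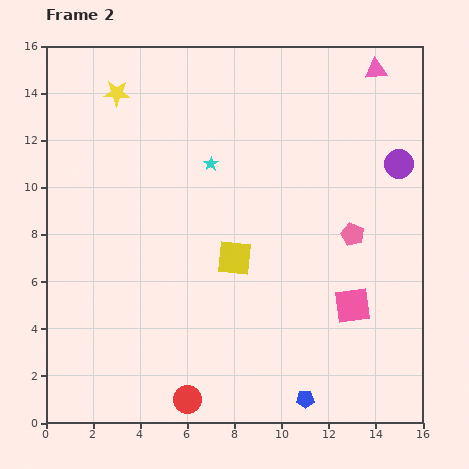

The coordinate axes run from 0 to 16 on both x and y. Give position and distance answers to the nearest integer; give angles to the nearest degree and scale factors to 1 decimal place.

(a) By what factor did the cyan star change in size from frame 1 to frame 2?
0.6×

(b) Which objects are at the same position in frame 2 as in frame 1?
the blue pentagon, the yellow star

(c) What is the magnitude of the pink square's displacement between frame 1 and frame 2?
3

The pink square moved from (13, 2) to (13, 5), a distance of √(0² + 3²) ≈ 3.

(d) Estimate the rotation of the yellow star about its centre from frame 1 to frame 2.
25° clockwise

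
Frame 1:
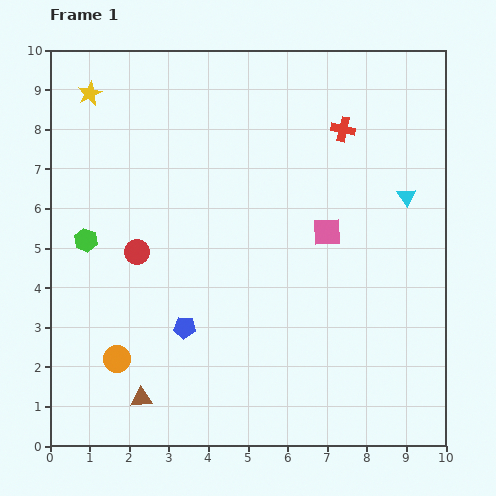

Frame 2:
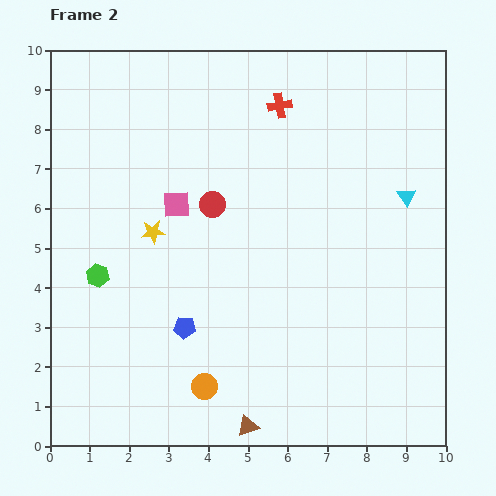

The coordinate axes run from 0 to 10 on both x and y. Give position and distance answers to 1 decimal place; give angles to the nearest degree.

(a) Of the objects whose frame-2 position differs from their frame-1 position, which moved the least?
the green hexagon

(moved 0.9)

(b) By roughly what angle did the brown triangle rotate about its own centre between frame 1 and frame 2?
16° counter-clockwise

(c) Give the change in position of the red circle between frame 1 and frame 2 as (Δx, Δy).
(1.9, 1.2)

The red circle was at (2.2, 4.9) in frame 1 and (4.1, 6.1) in frame 2.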